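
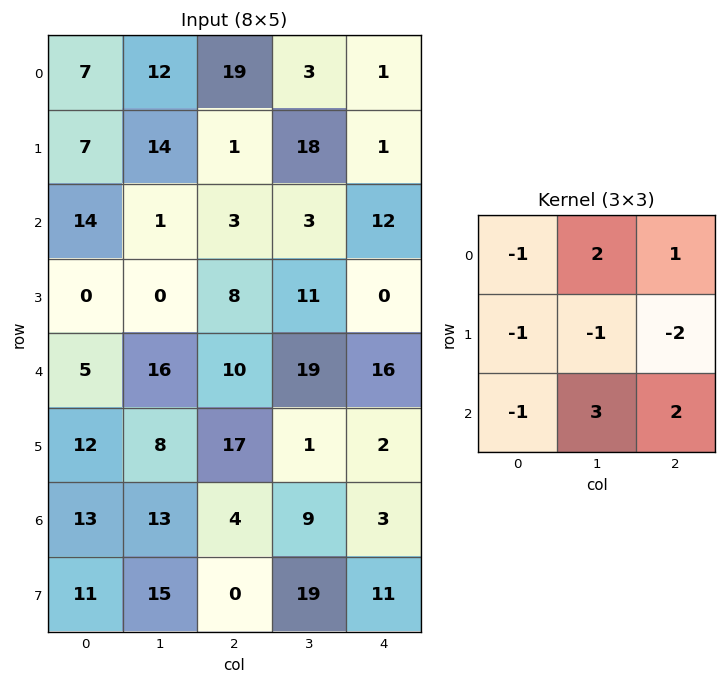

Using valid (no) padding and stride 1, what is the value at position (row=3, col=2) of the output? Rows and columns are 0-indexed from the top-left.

The receptive field on the input at this output position is [8 11 0 / 10 19 16 / 17 1 2]. Elementwise product with the kernel and sum: 8·-1 + 11·2 + 0·1 + 10·-1 + 19·-1 + 16·-2 + 17·-1 + 1·3 + 2·2.

-57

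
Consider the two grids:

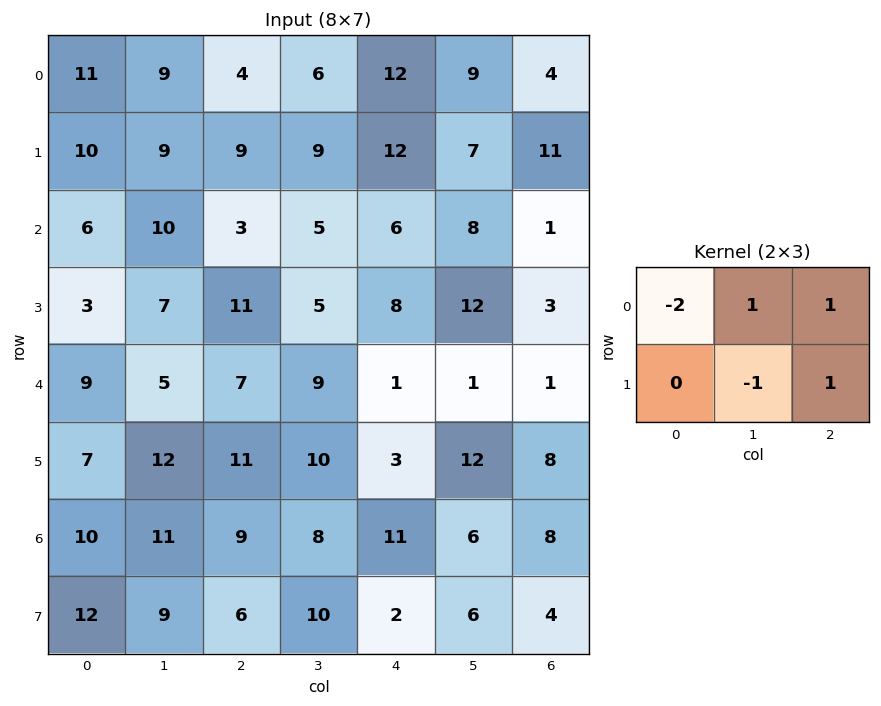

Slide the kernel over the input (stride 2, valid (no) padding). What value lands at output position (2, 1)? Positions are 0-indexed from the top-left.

The receptive field on the input at this output position is [7 9 1 / 11 10 3]. Elementwise product with the kernel and sum: 7·-2 + 9·1 + 1·1 + 10·-1 + 3·1.

-11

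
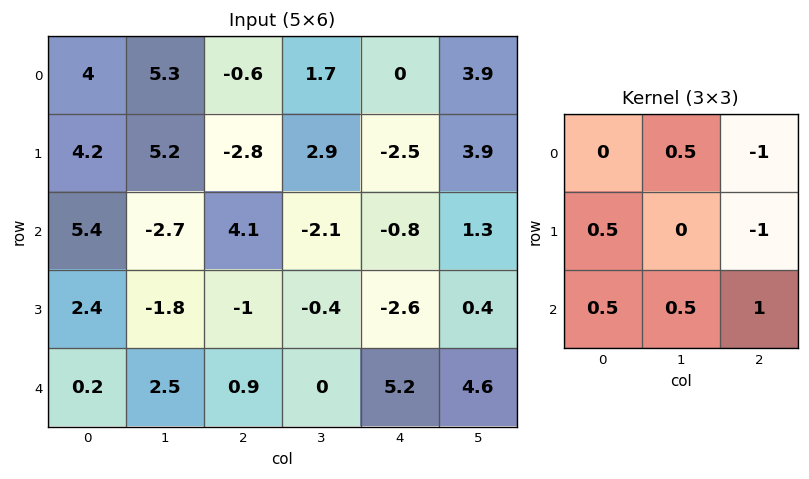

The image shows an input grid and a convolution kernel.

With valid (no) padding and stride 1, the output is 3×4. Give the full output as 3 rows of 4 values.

Output[0,0]: The receptive field on the input at this output position is [4 5.3 -0.6 / 4.2 5.2 -2.8 / 5.4 -2.7 4.1]. Elementwise product with the kernel and sum: 5.3·0.5 + -0.6·-1 + 4.2·0.5 + -2.8·-1 + 5.4·0.5 + -2.7·0.5 + 4.1·1.
Output[0,1]: The receptive field on the input at this output position is [5.3 -0.6 1.7 / 5.2 -2.8 2.9 / -2.7 4.1 -2.1]. Elementwise product with the kernel and sum: -0.6·0.5 + 1.7·-1 + 5.2·0.5 + 2.9·-1 + -2.7·0.5 + 4.1·0.5 + -2.1·1.

13.6 -3.7 2.15 -6.5
3.3 -5.35 3.5 -8.6
-1 5.35 7.5 4.9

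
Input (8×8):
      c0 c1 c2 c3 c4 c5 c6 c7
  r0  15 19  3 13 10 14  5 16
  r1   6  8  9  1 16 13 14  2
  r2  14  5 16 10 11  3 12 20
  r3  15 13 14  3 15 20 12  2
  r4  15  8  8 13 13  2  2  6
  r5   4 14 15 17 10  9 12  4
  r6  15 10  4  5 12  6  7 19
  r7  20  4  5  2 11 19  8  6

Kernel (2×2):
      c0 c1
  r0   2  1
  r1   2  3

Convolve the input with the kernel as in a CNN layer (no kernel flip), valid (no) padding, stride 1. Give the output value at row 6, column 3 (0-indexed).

The receptive field on the input at this output position is [5 12 / 2 11]. Elementwise product with the kernel and sum: 5·2 + 12·1 + 2·2 + 11·3.

59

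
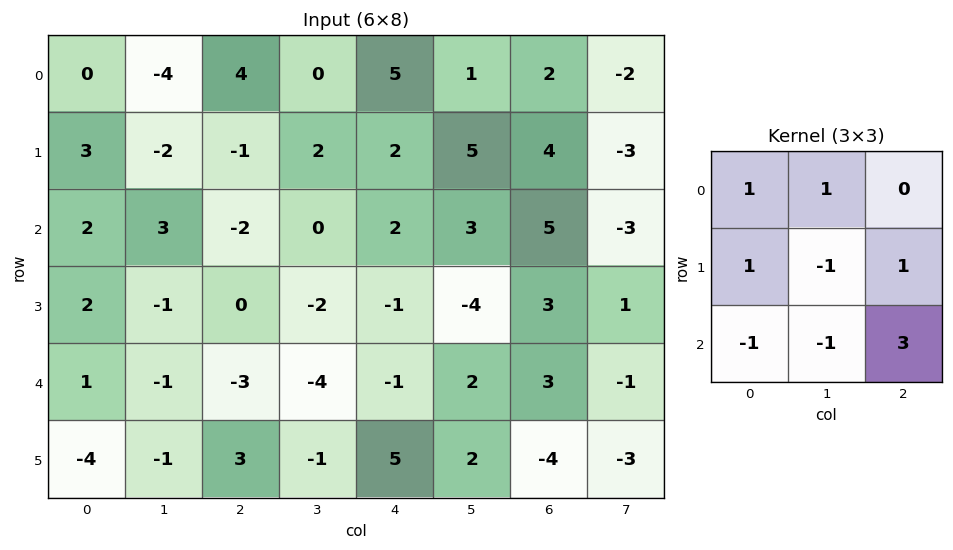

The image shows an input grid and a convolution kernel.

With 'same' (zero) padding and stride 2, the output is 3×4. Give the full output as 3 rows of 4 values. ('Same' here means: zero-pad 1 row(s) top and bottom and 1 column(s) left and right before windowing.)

Output[0,0]: The receptive field on the zero-padded input at this output position is [0 0 0 / 0 0 -4 / 0 3 -2]. Elementwise product with the kernel and sum: 0·1 + 0·1 + 0·1 + 0·-1 + -4·1 + 0·-1 + 3·-1 + -2·3.

-13 1 7 -21
-1 -3 -4 8
1 -8 -2 -10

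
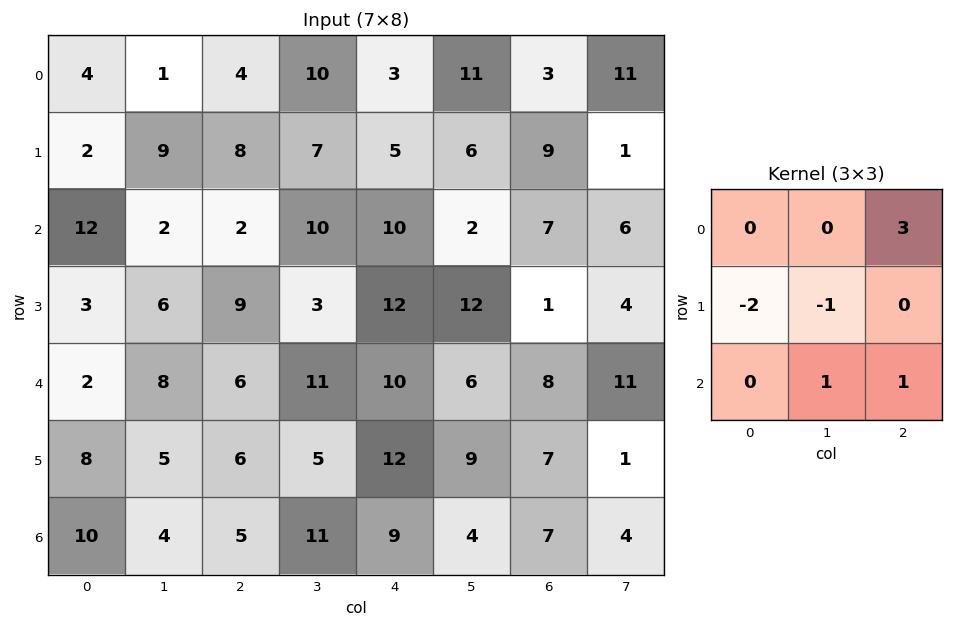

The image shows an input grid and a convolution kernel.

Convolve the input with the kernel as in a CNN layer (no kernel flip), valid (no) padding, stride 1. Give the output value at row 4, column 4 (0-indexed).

The receptive field on the input at this output position is [10 6 8 / 12 9 7 / 9 4 7]. Elementwise product with the kernel and sum: 8·3 + 12·-2 + 9·-1 + 4·1 + 7·1.

2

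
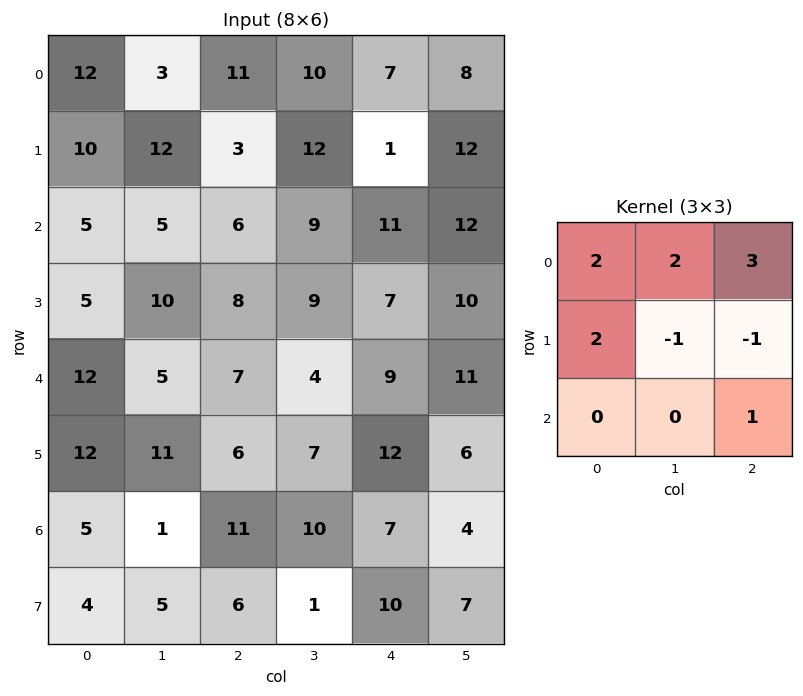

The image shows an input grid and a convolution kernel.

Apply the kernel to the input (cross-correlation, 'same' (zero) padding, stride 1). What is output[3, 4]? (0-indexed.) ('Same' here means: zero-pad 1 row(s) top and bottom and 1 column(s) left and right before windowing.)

88

The receptive field on the zero-padded input at this output position is [9 11 12 / 9 7 10 / 4 9 11]. Elementwise product with the kernel and sum: 9·2 + 11·2 + 12·3 + 9·2 + 7·-1 + 10·-1 + 11·1.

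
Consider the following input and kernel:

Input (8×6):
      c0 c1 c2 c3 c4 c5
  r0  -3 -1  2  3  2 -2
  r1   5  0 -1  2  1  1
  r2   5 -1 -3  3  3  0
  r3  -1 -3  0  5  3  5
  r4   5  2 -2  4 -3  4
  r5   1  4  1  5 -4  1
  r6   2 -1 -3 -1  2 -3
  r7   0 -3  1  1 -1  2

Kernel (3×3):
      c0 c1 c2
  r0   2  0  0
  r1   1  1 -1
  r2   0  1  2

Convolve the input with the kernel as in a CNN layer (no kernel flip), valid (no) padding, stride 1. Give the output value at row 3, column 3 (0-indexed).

The receptive field on the input at this output position is [5 3 5 / 4 -3 4 / 5 -4 1]. Elementwise product with the kernel and sum: 5·2 + 4·1 + -3·1 + 4·-1 + -4·1 + 1·2.

5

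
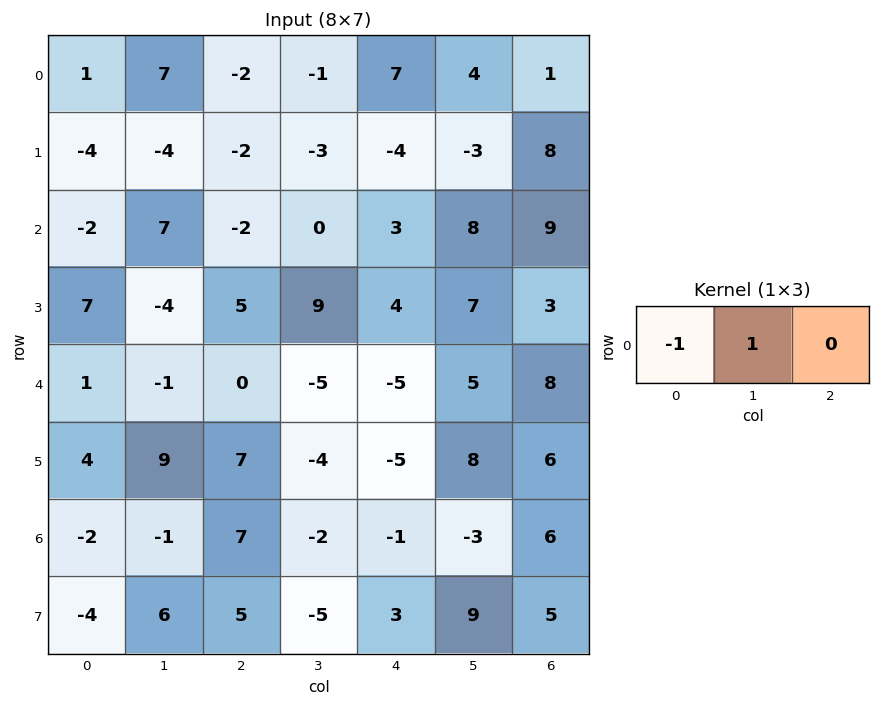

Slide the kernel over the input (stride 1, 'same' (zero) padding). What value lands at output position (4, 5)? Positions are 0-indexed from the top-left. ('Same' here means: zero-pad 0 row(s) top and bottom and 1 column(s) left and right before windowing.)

10

The receptive field on the zero-padded input at this output position is [-5 5 8]. Elementwise product with the kernel and sum: -5·-1 + 5·1.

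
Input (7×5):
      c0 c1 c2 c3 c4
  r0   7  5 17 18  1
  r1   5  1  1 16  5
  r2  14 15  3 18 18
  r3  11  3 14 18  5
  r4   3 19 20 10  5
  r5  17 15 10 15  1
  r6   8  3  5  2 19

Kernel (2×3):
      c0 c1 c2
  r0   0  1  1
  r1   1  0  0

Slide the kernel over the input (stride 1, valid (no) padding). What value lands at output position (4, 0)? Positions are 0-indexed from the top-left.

The receptive field on the input at this output position is [3 19 20 / 17 15 10]. Elementwise product with the kernel and sum: 19·1 + 20·1 + 17·1.

56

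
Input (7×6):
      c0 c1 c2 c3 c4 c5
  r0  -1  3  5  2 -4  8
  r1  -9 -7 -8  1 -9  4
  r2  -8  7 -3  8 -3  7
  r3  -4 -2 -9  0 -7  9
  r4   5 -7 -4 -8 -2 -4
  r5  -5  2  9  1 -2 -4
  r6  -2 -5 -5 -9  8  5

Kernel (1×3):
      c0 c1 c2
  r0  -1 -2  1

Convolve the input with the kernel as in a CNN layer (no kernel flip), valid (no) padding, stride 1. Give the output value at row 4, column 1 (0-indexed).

7

The receptive field on the input at this output position is [-7 -4 -8]. Elementwise product with the kernel and sum: -7·-1 + -4·-2 + -8·1.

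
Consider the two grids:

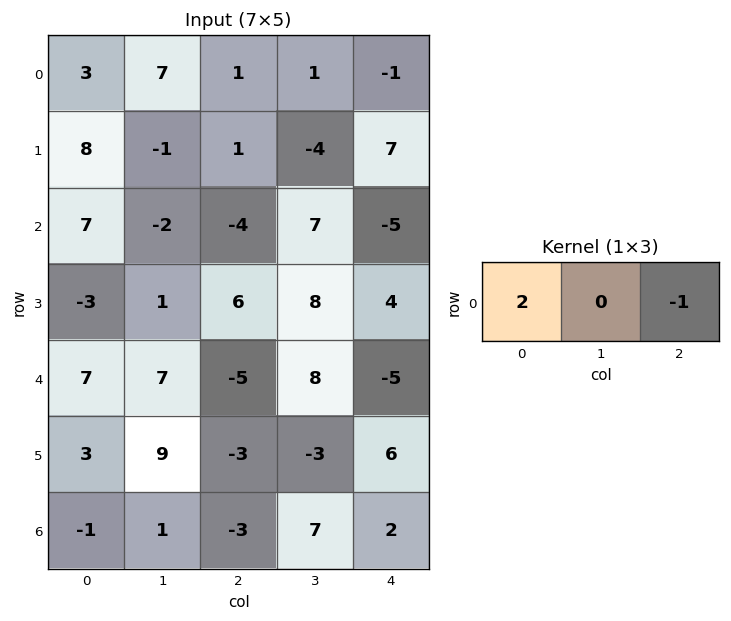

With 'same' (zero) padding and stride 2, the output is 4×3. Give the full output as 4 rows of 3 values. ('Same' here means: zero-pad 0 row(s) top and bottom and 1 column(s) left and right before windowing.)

-7 13 2
2 -11 14
-7 6 16
-1 -5 14

Output[0,0]: The receptive field on the zero-padded input at this output position is [0 3 7]. Elementwise product with the kernel and sum: 0·2 + 7·-1.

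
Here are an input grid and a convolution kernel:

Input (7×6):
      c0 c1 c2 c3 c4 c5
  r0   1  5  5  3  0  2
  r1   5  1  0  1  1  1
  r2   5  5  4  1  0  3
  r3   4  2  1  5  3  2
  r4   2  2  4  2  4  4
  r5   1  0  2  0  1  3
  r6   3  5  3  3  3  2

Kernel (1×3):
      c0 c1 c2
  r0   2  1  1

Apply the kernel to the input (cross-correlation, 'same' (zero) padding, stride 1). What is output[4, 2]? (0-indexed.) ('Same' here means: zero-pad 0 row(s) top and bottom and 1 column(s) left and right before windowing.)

10

The receptive field on the zero-padded input at this output position is [2 4 2]. Elementwise product with the kernel and sum: 2·2 + 4·1 + 2·1.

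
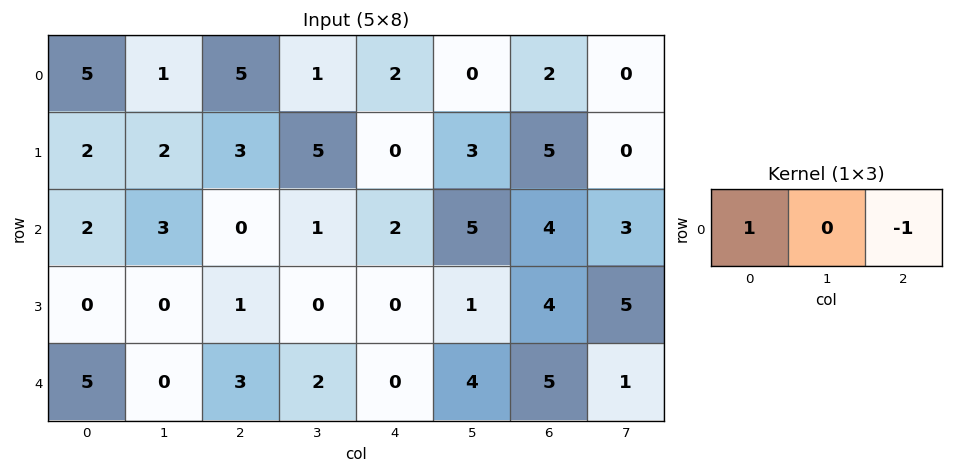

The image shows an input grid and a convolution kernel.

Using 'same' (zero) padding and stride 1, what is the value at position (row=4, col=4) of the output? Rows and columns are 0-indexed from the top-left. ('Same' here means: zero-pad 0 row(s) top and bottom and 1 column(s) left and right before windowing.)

-2

The receptive field on the zero-padded input at this output position is [2 0 4]. Elementwise product with the kernel and sum: 2·1 + 4·-1.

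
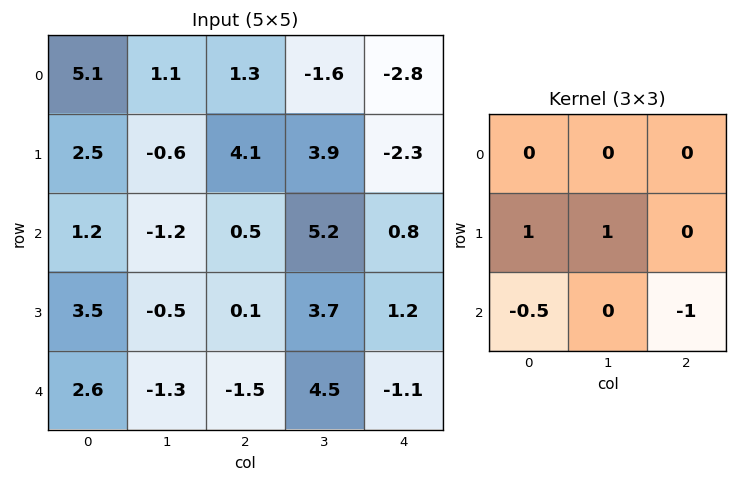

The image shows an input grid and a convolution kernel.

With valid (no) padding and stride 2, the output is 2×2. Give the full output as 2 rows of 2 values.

0.8 6.95
3.2 5.65

Output[0,0]: The receptive field on the input at this output position is [5.1 1.1 1.3 / 2.5 -0.6 4.1 / 1.2 -1.2 0.5]. Elementwise product with the kernel and sum: 2.5·1 + -0.6·1 + 1.2·-0.5 + 0.5·-1.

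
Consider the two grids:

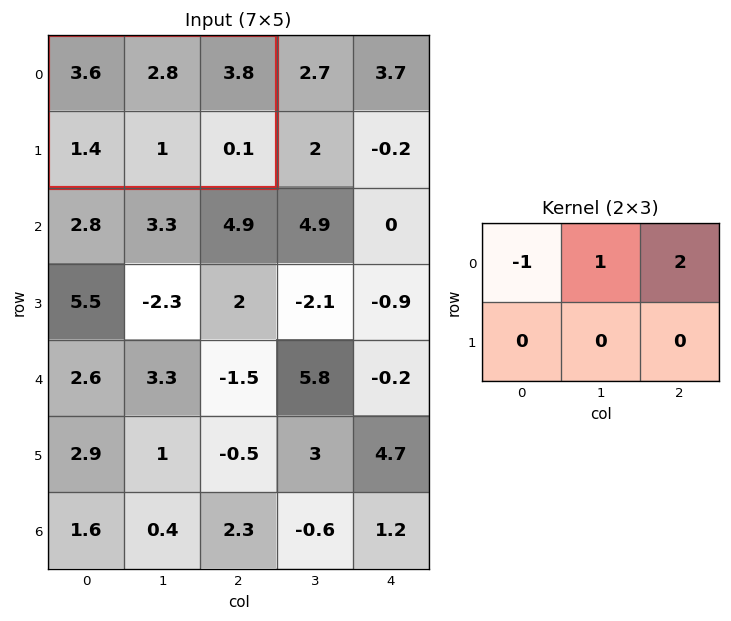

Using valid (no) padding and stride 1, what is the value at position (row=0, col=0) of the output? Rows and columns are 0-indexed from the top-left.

6.8

The receptive field on the input at this output position is [3.6 2.8 3.8 / 1.4 1 0.1]. Elementwise product with the kernel and sum: 3.6·-1 + 2.8·1 + 3.8·2.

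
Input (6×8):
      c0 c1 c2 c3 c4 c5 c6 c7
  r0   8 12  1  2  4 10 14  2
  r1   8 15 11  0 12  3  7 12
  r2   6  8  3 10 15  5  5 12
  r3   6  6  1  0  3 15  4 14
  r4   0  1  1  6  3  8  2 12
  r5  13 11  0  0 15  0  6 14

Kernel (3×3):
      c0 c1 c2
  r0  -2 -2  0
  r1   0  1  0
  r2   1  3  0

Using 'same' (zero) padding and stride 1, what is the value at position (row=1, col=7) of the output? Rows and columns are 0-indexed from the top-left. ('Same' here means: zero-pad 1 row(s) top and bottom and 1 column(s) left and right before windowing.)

The receptive field on the zero-padded input at this output position is [14 2 0 / 7 12 0 / 5 12 0]. Elementwise product with the kernel and sum: 14·-2 + 2·-2 + 12·1 + 5·1 + 12·3.

21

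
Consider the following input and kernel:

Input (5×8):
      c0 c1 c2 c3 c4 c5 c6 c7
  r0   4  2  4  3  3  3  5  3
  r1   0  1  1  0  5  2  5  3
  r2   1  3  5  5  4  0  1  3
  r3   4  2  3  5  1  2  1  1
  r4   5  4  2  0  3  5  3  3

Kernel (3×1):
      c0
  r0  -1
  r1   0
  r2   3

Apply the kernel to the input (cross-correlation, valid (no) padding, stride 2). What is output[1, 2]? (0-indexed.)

5

The receptive field on the input at this output position is [4 / 1 / 3]. Elementwise product with the kernel and sum: 4·-1 + 3·3.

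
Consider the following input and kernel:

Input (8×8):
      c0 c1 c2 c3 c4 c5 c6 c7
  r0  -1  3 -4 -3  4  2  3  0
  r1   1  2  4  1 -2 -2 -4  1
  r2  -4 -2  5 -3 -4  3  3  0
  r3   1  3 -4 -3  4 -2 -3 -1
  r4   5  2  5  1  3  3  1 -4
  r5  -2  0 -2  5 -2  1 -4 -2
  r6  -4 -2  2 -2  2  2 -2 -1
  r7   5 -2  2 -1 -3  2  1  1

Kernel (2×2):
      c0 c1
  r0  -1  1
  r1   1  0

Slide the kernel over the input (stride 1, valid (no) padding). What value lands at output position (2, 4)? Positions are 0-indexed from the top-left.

11

The receptive field on the input at this output position is [-4 3 / 4 -2]. Elementwise product with the kernel and sum: -4·-1 + 3·1 + 4·1.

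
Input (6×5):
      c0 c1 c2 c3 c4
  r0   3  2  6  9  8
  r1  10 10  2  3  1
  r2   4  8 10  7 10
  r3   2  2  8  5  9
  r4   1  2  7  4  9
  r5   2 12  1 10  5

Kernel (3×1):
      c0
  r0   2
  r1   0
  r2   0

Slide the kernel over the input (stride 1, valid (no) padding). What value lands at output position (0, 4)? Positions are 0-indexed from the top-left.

16

The receptive field on the input at this output position is [8 / 1 / 10]. Elementwise product with the kernel and sum: 8·2.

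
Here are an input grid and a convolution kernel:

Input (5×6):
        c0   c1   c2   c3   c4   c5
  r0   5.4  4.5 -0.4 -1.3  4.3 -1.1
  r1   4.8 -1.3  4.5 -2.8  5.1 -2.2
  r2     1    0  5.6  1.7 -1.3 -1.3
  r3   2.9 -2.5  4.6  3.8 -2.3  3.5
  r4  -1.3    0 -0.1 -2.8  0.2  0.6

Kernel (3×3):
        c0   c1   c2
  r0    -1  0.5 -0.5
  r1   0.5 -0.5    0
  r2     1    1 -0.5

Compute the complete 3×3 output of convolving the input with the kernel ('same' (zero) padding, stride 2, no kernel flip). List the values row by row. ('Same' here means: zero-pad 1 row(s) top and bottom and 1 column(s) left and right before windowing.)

2.75 7.05 0.6
6.7 2.35 7.7
3.35 2.95 -8.2

Output[0,0]: The receptive field on the zero-padded input at this output position is [0 0 0 / 0 5.4 4.5 / 0 4.8 -1.3]. Elementwise product with the kernel and sum: 0·-1 + 0·0.5 + 0·-0.5 + 0·0.5 + 5.4·-0.5 + 0·1 + 4.8·1 + -1.3·-0.5.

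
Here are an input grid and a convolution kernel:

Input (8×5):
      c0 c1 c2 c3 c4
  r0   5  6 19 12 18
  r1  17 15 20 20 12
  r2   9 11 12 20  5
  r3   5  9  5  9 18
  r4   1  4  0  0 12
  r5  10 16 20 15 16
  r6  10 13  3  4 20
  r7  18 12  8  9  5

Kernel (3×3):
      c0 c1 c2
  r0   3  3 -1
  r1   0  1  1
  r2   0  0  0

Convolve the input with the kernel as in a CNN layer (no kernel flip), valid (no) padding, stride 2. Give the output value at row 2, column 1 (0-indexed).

19

The receptive field on the input at this output position is [0 0 12 / 20 15 16 / 3 4 20]. Elementwise product with the kernel and sum: 0·3 + 0·3 + 12·-1 + 15·1 + 16·1.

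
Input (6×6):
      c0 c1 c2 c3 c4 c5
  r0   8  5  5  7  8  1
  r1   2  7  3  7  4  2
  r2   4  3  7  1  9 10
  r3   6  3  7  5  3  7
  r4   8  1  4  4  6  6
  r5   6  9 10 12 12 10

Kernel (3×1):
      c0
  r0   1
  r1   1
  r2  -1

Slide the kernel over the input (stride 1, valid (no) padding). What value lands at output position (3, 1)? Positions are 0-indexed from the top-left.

-5

The receptive field on the input at this output position is [3 / 1 / 9]. Elementwise product with the kernel and sum: 3·1 + 1·1 + 9·-1.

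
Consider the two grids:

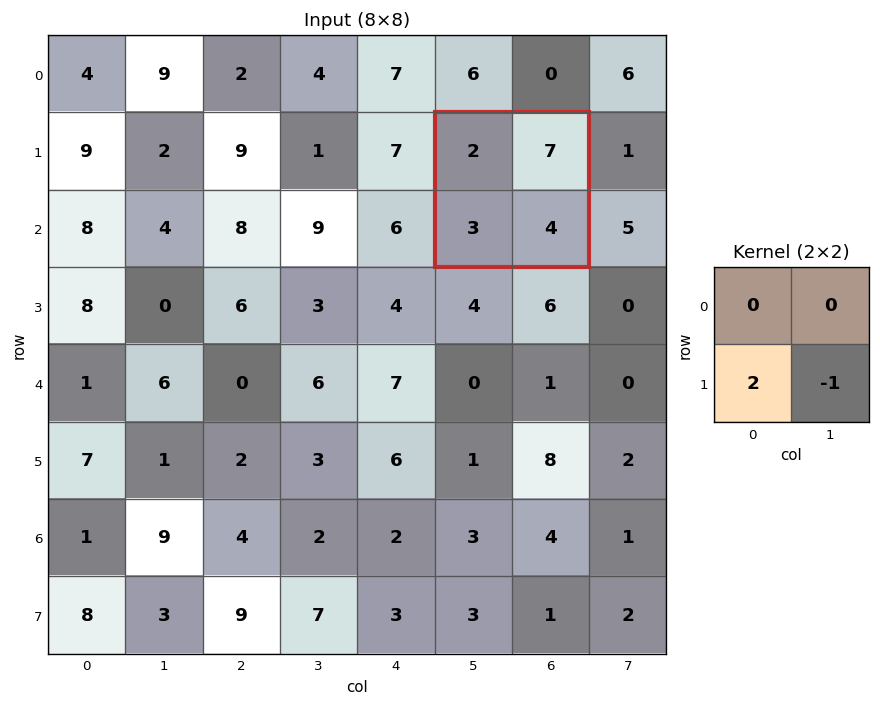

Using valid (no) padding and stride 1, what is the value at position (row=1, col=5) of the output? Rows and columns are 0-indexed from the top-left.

2

The receptive field on the input at this output position is [2 7 / 3 4]. Elementwise product with the kernel and sum: 3·2 + 4·-1.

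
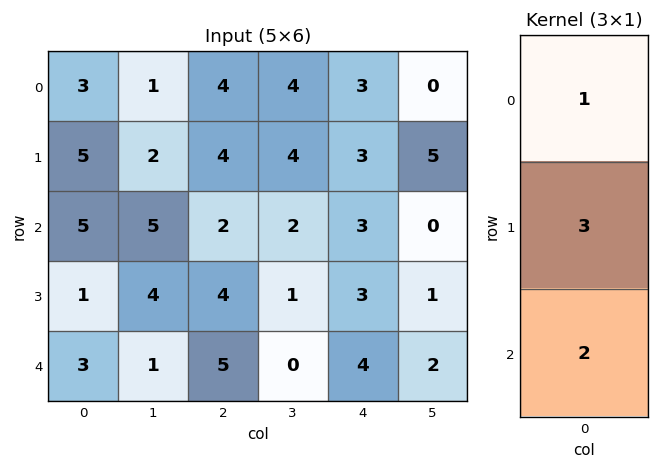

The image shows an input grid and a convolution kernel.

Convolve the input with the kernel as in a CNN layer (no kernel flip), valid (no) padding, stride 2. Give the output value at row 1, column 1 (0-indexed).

24

The receptive field on the input at this output position is [2 / 4 / 5]. Elementwise product with the kernel and sum: 2·1 + 4·3 + 5·2.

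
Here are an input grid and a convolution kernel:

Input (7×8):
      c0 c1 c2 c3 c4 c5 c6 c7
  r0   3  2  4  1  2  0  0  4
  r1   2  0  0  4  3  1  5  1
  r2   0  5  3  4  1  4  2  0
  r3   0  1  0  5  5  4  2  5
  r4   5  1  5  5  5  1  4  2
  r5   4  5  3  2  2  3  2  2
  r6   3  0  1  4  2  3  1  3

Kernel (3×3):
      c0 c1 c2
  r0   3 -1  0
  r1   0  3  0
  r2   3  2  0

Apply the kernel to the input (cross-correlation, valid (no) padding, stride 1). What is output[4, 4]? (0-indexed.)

The receptive field on the input at this output position is [5 1 4 / 2 3 2 / 2 3 1]. Elementwise product with the kernel and sum: 5·3 + 1·-1 + 3·3 + 2·3 + 3·2.

35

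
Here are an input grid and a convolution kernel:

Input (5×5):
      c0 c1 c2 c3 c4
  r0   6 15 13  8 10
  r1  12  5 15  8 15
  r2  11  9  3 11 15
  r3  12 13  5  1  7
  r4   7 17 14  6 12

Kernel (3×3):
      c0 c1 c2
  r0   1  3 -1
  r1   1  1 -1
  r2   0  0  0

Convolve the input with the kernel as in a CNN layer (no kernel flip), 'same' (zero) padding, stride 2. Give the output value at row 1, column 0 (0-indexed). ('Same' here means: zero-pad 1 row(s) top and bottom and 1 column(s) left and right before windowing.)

33

The receptive field on the zero-padded input at this output position is [0 12 5 / 0 11 9 / 0 12 13]. Elementwise product with the kernel and sum: 0·1 + 12·3 + 5·-1 + 0·1 + 11·1 + 9·-1.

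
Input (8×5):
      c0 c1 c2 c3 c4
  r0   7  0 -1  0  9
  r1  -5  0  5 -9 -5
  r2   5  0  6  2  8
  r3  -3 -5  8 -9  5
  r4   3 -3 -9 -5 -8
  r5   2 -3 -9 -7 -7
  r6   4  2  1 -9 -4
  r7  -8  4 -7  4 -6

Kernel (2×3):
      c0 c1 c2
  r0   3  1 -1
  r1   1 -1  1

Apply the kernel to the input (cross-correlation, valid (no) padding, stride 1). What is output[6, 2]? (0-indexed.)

The receptive field on the input at this output position is [1 -9 -4 / -7 4 -6]. Elementwise product with the kernel and sum: 1·3 + -9·1 + -4·-1 + -7·1 + 4·-1 + -6·1.

-19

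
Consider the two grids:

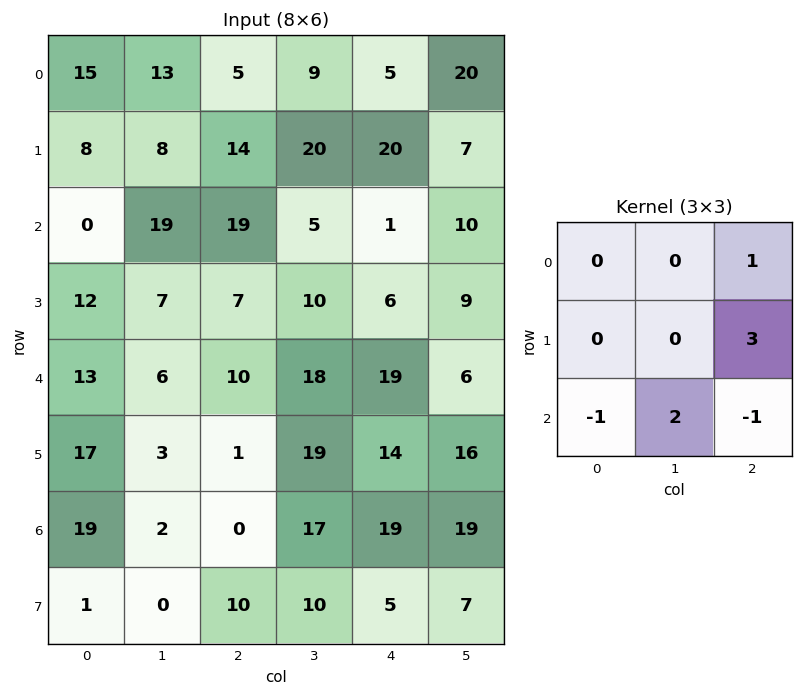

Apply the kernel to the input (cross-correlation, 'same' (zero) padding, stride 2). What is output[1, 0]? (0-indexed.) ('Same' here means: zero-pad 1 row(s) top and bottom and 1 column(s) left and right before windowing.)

82

The receptive field on the zero-padded input at this output position is [0 8 8 / 0 0 19 / 0 12 7]. Elementwise product with the kernel and sum: 8·1 + 19·3 + 0·-1 + 12·2 + 7·-1.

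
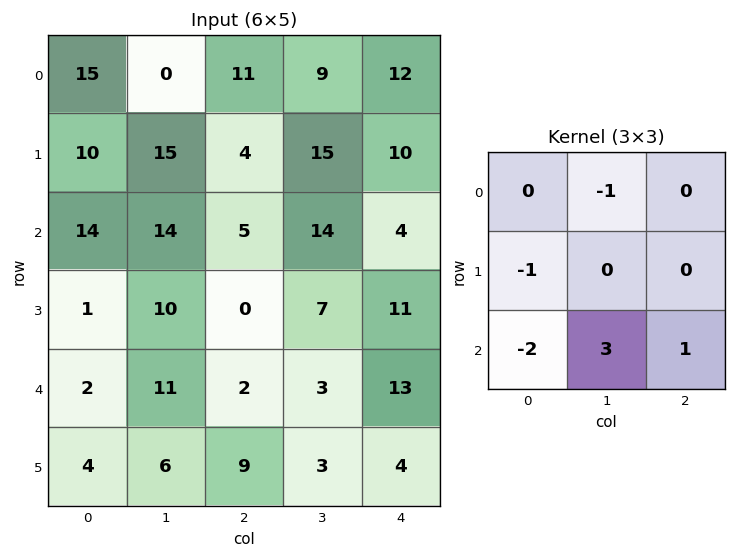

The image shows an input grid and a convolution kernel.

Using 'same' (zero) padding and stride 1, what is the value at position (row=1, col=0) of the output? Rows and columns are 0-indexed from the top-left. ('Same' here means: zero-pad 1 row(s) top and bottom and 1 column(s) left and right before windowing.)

The receptive field on the zero-padded input at this output position is [0 15 0 / 0 10 15 / 0 14 14]. Elementwise product with the kernel and sum: 15·-1 + 0·-1 + 0·-2 + 14·3 + 14·1.

41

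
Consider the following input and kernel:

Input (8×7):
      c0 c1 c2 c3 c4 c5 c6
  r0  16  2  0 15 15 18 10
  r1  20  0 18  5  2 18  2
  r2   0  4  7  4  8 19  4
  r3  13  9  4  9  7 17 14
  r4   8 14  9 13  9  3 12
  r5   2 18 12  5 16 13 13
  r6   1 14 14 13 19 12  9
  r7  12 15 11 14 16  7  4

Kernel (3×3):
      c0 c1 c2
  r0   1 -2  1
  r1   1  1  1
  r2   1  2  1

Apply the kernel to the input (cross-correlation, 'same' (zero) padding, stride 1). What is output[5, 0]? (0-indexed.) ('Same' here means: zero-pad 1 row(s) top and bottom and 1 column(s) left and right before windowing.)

The receptive field on the zero-padded input at this output position is [0 8 14 / 0 2 18 / 0 1 14]. Elementwise product with the kernel and sum: 0·1 + 8·-2 + 14·1 + 0·1 + 2·1 + 18·1 + 0·1 + 1·2 + 14·1.

34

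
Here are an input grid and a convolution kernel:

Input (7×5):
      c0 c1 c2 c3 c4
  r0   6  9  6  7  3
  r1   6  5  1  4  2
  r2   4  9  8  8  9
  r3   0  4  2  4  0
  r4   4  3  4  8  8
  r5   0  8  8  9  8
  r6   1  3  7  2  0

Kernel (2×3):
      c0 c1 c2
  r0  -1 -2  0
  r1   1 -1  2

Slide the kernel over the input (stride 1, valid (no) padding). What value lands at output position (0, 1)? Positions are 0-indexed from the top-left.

-9

The receptive field on the input at this output position is [9 6 7 / 5 1 4]. Elementwise product with the kernel and sum: 9·-1 + 6·-2 + 5·1 + 1·-1 + 4·2.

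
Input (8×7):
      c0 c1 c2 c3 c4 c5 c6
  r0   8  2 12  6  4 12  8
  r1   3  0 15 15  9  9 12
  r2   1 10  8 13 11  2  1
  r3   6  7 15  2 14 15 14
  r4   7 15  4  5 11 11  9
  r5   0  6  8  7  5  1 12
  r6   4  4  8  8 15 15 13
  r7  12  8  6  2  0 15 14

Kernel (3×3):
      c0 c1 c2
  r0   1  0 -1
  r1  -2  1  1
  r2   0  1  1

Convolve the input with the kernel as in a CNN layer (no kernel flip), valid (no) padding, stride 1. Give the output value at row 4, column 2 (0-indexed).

12

The receptive field on the input at this output position is [4 5 11 / 8 7 5 / 8 8 15]. Elementwise product with the kernel and sum: 4·1 + 11·-1 + 8·-2 + 7·1 + 5·1 + 8·1 + 15·1.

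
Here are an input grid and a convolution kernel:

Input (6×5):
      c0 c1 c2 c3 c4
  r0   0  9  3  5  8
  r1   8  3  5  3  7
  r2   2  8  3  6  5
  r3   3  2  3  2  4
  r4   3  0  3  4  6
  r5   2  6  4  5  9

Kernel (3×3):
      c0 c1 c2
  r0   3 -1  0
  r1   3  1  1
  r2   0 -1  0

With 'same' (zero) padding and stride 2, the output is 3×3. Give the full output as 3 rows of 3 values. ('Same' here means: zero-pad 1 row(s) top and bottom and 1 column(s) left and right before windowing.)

Output[0,0]: The receptive field on the zero-padded input at this output position is [0 0 0 / 0 0 9 / 0 8 3]. Elementwise product with the kernel and sum: 0·3 + 0·-1 + 0·3 + 0·1 + 9·1 + 8·-1.
Output[0,1]: The receptive field on the zero-padded input at this output position is [0 0 0 / 9 3 5 / 3 5 3]. Elementwise product with the kernel and sum: 0·3 + 0·-1 + 9·3 + 3·1 + 5·1 + 5·-1.

1 30 16
-1 34 21
-2 6 11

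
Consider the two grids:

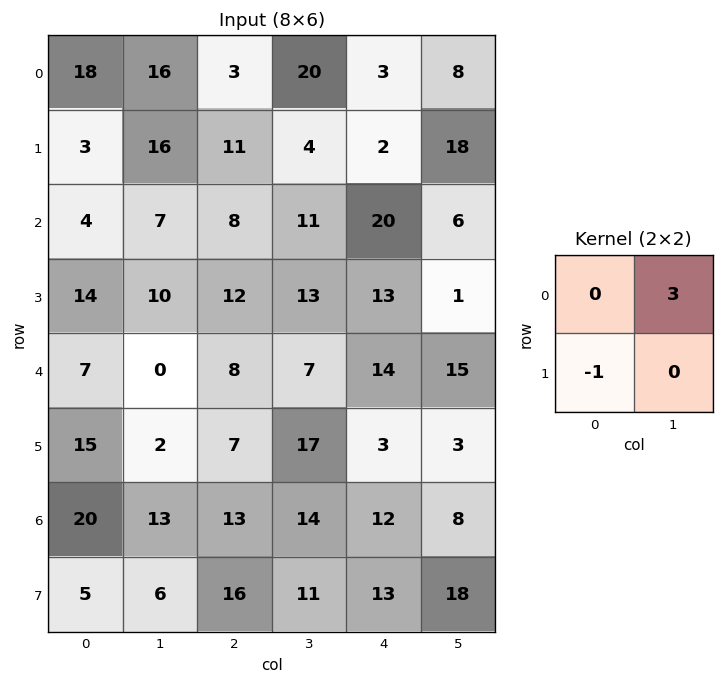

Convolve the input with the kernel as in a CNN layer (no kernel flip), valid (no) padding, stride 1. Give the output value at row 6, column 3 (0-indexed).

25

The receptive field on the input at this output position is [14 12 / 11 13]. Elementwise product with the kernel and sum: 12·3 + 11·-1.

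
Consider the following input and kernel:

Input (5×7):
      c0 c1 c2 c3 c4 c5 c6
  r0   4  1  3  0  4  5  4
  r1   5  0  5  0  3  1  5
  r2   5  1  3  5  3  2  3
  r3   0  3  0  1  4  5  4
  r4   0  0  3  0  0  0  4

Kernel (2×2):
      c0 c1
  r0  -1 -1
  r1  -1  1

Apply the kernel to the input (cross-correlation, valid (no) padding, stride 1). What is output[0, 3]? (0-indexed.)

-1

The receptive field on the input at this output position is [0 4 / 0 3]. Elementwise product with the kernel and sum: 0·-1 + 4·-1 + 0·-1 + 3·1.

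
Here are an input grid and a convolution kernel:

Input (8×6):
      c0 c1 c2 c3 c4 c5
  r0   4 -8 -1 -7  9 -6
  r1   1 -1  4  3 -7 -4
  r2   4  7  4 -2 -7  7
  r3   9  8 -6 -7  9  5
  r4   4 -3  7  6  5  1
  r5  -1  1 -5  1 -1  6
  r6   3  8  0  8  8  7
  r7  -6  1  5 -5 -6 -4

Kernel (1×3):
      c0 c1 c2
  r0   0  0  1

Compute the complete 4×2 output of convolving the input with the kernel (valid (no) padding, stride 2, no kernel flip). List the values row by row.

Output[0,0]: The receptive field on the input at this output position is [4 -8 -1]. Elementwise product with the kernel and sum: -1·1.
Output[0,1]: The receptive field on the input at this output position is [-1 -7 9]. Elementwise product with the kernel and sum: 9·1.

-1 9
4 -7
7 5
0 8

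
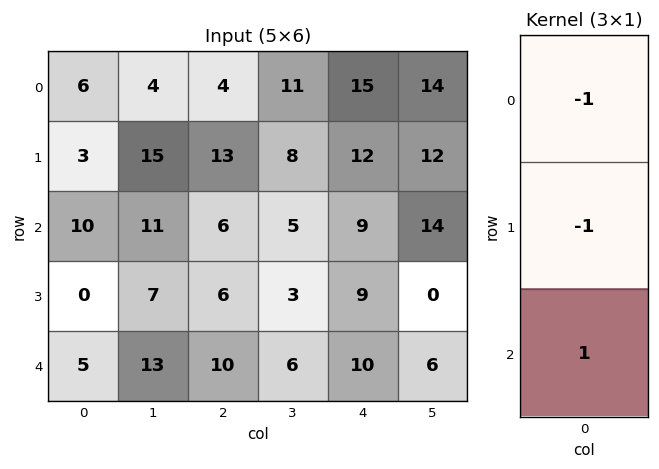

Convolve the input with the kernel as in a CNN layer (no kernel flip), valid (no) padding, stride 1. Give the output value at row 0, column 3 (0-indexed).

The receptive field on the input at this output position is [11 / 8 / 5]. Elementwise product with the kernel and sum: 11·-1 + 8·-1 + 5·1.

-14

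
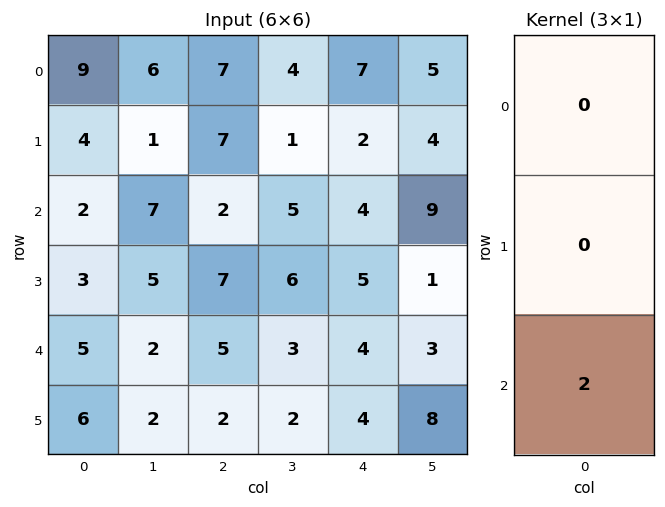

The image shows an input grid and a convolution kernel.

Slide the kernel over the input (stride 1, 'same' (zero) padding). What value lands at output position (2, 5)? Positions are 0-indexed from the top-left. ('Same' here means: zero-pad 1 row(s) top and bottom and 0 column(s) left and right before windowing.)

2

The receptive field on the zero-padded input at this output position is [4 / 9 / 1]. Elementwise product with the kernel and sum: 1·2.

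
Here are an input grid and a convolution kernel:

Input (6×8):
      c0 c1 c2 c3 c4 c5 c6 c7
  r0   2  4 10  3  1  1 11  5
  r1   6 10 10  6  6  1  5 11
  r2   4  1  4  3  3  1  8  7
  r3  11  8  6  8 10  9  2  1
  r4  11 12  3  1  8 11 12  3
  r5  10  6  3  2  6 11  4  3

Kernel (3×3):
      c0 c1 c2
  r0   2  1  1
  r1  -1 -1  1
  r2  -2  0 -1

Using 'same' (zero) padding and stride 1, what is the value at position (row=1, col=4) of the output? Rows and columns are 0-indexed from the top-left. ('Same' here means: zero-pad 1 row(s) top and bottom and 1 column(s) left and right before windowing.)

-10

The receptive field on the zero-padded input at this output position is [3 1 1 / 6 6 1 / 3 3 1]. Elementwise product with the kernel and sum: 3·2 + 1·1 + 1·1 + 6·-1 + 6·-1 + 1·1 + 3·-2 + 1·-1.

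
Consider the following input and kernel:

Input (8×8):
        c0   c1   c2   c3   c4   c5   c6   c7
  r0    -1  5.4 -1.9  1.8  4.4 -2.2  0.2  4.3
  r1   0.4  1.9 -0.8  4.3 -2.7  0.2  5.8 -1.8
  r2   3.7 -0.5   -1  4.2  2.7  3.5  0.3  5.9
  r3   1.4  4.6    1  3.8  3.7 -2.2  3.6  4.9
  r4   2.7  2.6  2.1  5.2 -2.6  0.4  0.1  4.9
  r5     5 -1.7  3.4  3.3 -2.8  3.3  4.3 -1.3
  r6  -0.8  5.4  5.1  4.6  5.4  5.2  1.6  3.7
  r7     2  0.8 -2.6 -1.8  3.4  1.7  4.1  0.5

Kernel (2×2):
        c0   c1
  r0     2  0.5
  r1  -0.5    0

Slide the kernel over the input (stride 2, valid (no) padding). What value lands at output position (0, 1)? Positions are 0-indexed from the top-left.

The receptive field on the input at this output position is [-1.9 1.8 / -0.8 4.3]. Elementwise product with the kernel and sum: -1.9·2 + 1.8·0.5 + -0.8·-0.5.

-2.5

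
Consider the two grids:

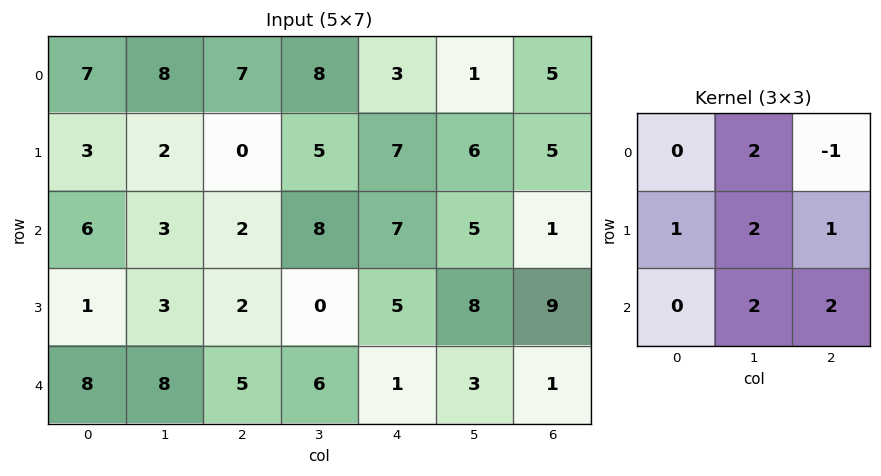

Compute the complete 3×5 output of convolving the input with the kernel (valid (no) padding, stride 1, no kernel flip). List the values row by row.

Output[0,0]: The receptive field on the input at this output position is [7 8 7 / 3 2 0 / 6 3 2]. Elementwise product with the kernel and sum: 8·2 + 7·-1 + 3·1 + 2·2 + 0·1 + 3·2 + 2·2.

26 33 60 54 33
28 14 38 61 59
39 25 30 35 47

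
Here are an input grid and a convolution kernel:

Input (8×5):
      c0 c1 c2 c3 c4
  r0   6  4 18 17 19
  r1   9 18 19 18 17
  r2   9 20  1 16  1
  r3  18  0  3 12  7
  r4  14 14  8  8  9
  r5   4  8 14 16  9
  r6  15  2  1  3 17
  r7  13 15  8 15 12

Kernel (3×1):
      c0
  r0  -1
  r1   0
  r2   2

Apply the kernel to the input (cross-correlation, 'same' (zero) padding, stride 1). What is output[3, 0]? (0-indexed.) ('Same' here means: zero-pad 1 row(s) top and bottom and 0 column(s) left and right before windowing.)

The receptive field on the zero-padded input at this output position is [9 / 18 / 14]. Elementwise product with the kernel and sum: 9·-1 + 14·2.

19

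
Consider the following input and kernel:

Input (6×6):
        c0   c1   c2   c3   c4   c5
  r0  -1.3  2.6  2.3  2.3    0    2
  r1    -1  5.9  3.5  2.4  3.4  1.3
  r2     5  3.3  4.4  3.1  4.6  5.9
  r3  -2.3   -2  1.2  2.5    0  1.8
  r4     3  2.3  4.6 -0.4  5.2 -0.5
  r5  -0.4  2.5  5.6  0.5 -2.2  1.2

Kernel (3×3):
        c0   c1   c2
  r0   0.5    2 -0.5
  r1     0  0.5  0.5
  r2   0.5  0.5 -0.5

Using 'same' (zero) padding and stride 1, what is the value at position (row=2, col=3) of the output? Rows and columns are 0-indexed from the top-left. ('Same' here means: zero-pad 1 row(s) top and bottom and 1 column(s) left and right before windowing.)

The receptive field on the zero-padded input at this output position is [3.5 2.4 3.4 / 4.4 3.1 4.6 / 1.2 2.5 0]. Elementwise product with the kernel and sum: 3.5·0.5 + 2.4·2 + 3.4·-0.5 + 3.1·0.5 + 4.6·0.5 + 1.2·0.5 + 2.5·0.5 + 0·-0.5.

10.55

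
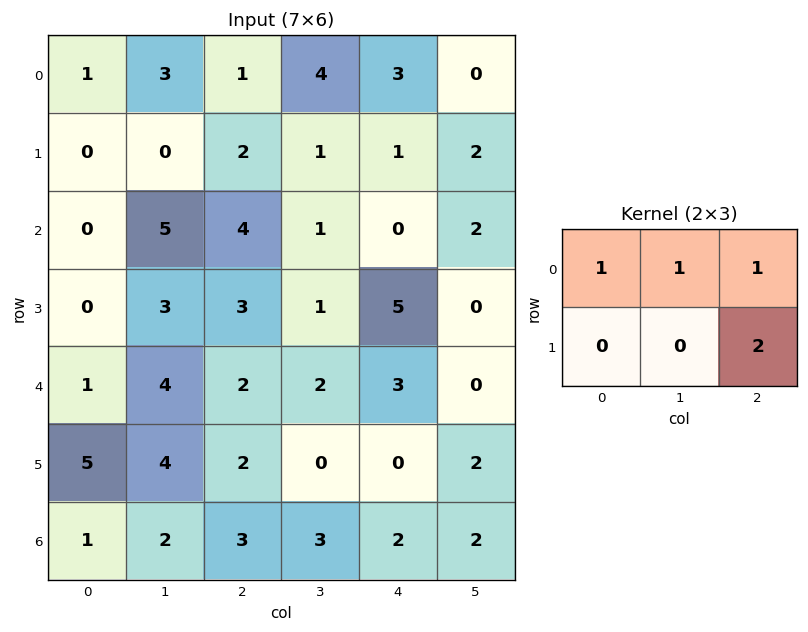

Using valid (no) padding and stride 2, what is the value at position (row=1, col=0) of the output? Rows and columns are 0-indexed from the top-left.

15

The receptive field on the input at this output position is [0 5 4 / 0 3 3]. Elementwise product with the kernel and sum: 0·1 + 5·1 + 4·1 + 3·2.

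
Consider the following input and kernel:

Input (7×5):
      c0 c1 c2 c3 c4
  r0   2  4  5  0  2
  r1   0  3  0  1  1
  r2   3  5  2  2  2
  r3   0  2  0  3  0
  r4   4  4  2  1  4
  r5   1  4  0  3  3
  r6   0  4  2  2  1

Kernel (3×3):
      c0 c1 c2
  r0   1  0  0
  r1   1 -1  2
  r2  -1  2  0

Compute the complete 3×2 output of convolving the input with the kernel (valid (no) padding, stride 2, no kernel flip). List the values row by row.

Output[0,0]: The receptive field on the input at this output position is [2 4 5 / 0 3 0 / 3 5 2]. Elementwise product with the kernel and sum: 2·1 + 0·1 + 3·-1 + 0·2 + 3·-1 + 5·2.
Output[0,1]: The receptive field on the input at this output position is [5 0 2 / 0 1 1 / 2 2 2]. Elementwise product with the kernel and sum: 5·1 + 0·1 + 1·-1 + 1·2 + 2·-1 + 2·2.

6 8
5 -1
9 7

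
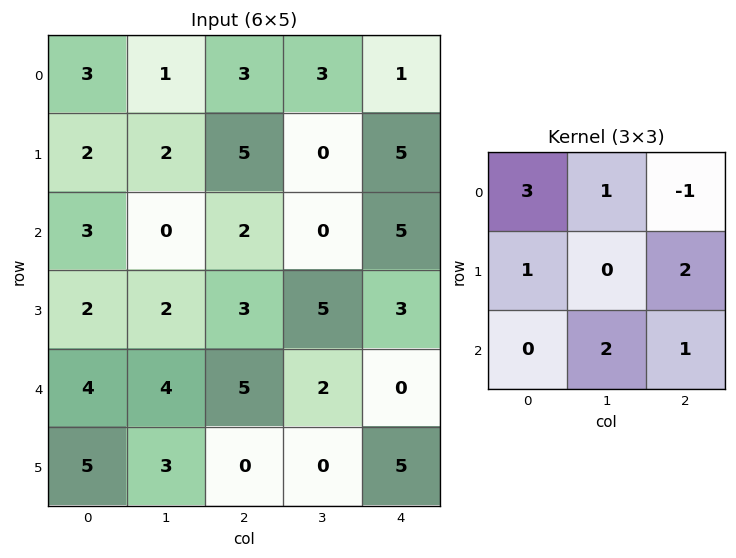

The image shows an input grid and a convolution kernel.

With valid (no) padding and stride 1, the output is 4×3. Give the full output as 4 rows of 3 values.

21 9 31
17 22 35
28 26 14
25 12 21

Output[0,0]: The receptive field on the input at this output position is [3 1 3 / 2 2 5 / 3 0 2]. Elementwise product with the kernel and sum: 3·3 + 1·1 + 3·-1 + 2·1 + 5·2 + 0·2 + 2·1.
Output[0,1]: The receptive field on the input at this output position is [1 3 3 / 2 5 0 / 0 2 0]. Elementwise product with the kernel and sum: 1·3 + 3·1 + 3·-1 + 2·1 + 0·2 + 2·2 + 0·1.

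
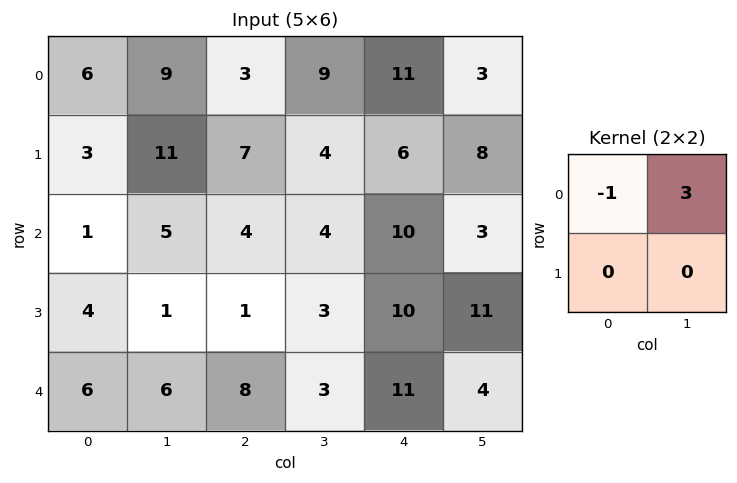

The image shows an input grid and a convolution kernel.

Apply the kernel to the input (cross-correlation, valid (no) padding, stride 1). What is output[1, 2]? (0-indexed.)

The receptive field on the input at this output position is [7 4 / 4 4]. Elementwise product with the kernel and sum: 7·-1 + 4·3.

5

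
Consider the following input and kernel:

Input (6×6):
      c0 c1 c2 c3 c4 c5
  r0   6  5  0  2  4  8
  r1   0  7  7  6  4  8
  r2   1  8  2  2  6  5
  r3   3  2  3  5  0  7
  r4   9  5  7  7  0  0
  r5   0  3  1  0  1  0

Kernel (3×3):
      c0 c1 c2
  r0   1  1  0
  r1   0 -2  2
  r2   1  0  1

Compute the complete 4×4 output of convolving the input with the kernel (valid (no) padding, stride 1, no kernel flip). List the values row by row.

14 13 6 21
1 21 24 20
27 26 1 29
10 8 -4 5

Output[0,0]: The receptive field on the input at this output position is [6 5 0 / 0 7 7 / 1 8 2]. Elementwise product with the kernel and sum: 6·1 + 5·1 + 7·-2 + 7·2 + 1·1 + 2·1.
Output[0,1]: The receptive field on the input at this output position is [5 0 2 / 7 7 6 / 8 2 2]. Elementwise product with the kernel and sum: 5·1 + 0·1 + 7·-2 + 6·2 + 8·1 + 2·1.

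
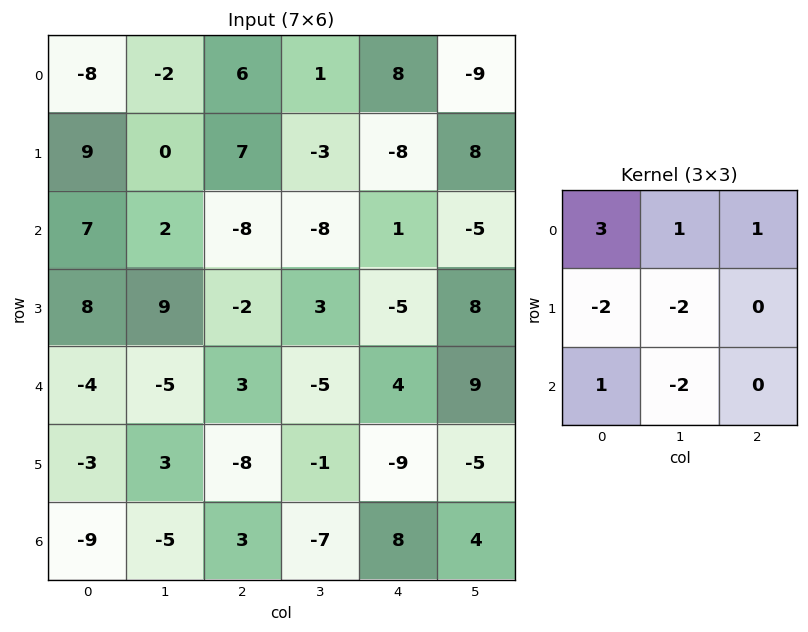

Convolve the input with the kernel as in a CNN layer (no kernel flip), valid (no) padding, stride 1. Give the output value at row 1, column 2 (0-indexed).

34

The receptive field on the input at this output position is [7 -3 -8 / -8 -8 1 / -2 3 -5]. Elementwise product with the kernel and sum: 7·3 + -3·1 + -8·1 + -8·-2 + -8·-2 + -2·1 + 3·-2.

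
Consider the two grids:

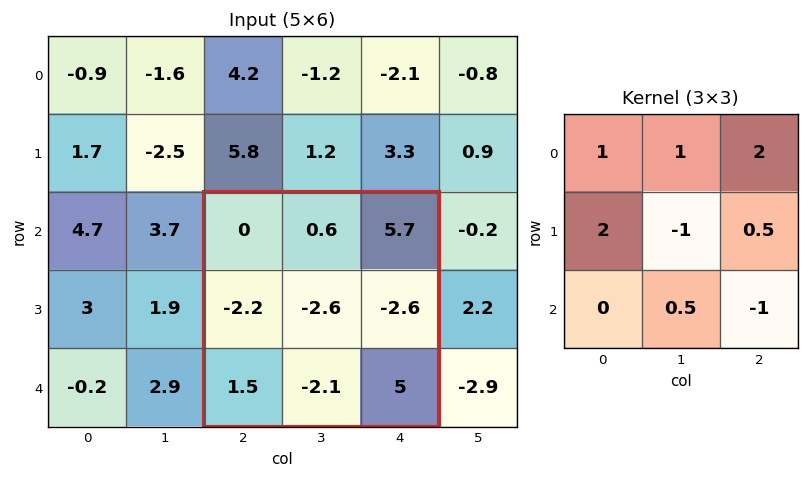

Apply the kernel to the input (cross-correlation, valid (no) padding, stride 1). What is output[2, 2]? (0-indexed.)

2.85

The receptive field on the input at this output position is [0 0.6 5.7 / -2.2 -2.6 -2.6 / 1.5 -2.1 5]. Elementwise product with the kernel and sum: 0·1 + 0.6·1 + 5.7·2 + -2.2·2 + -2.6·-1 + -2.6·0.5 + -2.1·0.5 + 5·-1.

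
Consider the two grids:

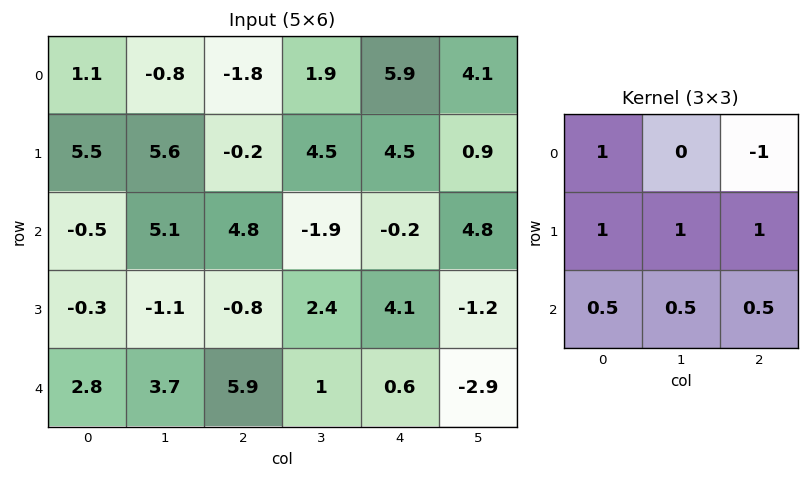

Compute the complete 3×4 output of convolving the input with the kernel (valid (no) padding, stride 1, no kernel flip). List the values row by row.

18.5 11.2 2.45 9.05
14 9.35 0.85 8.95
-1.3 12.8 14.45 -2.05

Output[0,0]: The receptive field on the input at this output position is [1.1 -0.8 -1.8 / 5.5 5.6 -0.2 / -0.5 5.1 4.8]. Elementwise product with the kernel and sum: 1.1·1 + -1.8·-1 + 5.5·1 + 5.6·1 + -0.2·1 + -0.5·0.5 + 5.1·0.5 + 4.8·0.5.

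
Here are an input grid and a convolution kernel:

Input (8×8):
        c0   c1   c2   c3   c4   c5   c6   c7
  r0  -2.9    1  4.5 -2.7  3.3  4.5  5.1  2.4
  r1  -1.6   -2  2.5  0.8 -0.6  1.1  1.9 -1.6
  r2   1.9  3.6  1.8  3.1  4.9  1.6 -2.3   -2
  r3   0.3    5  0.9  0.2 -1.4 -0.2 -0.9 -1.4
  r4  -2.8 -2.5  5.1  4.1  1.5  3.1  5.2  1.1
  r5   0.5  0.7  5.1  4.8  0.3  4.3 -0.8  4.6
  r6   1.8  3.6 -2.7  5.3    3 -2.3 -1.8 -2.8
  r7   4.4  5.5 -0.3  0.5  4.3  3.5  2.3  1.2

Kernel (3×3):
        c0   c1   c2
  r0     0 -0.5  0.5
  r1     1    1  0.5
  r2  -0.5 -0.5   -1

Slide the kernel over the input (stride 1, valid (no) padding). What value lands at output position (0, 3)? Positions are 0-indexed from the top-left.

The receptive field on the input at this output position is [-2.7 3.3 4.5 / 0.8 -0.6 1.1 / 3.1 4.9 1.6]. Elementwise product with the kernel and sum: 3.3·-0.5 + 4.5·0.5 + 0.8·1 + -0.6·1 + 1.1·0.5 + 3.1·-0.5 + 4.9·-0.5 + 1.6·-1.

-4.25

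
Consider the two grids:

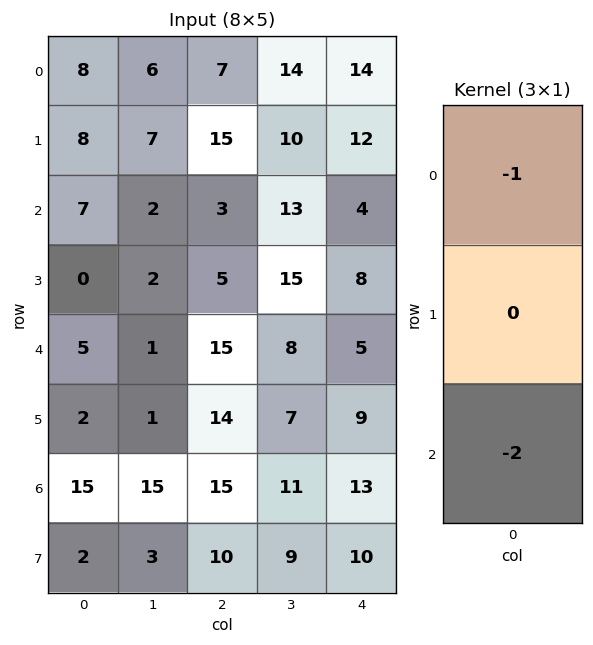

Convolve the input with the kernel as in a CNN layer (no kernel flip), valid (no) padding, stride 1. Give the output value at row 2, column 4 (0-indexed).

-14

The receptive field on the input at this output position is [4 / 8 / 5]. Elementwise product with the kernel and sum: 4·-1 + 5·-2.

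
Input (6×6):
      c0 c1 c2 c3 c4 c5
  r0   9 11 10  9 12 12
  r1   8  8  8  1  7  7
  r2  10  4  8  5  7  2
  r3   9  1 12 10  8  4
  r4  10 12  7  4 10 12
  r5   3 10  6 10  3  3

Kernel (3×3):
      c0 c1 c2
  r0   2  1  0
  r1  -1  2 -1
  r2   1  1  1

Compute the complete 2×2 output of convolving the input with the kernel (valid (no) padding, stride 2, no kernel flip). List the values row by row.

51 36
34 42

Output[0,0]: The receptive field on the input at this output position is [9 11 10 / 8 8 8 / 10 4 8]. Elementwise product with the kernel and sum: 9·2 + 11·1 + 8·-1 + 8·2 + 8·-1 + 10·1 + 4·1 + 8·1.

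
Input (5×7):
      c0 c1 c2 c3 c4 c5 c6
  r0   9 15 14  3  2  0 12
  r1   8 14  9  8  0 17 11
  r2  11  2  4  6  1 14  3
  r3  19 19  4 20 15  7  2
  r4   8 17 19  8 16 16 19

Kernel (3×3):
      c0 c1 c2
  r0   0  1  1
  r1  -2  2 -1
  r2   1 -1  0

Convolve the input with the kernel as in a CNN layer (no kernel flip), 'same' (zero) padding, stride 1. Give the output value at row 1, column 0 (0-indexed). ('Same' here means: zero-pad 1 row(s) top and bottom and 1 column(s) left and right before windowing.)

The receptive field on the zero-padded input at this output position is [0 9 15 / 0 8 14 / 0 11 2]. Elementwise product with the kernel and sum: 9·1 + 15·1 + 0·-2 + 8·2 + 14·-1 + 0·1 + 11·-1.

15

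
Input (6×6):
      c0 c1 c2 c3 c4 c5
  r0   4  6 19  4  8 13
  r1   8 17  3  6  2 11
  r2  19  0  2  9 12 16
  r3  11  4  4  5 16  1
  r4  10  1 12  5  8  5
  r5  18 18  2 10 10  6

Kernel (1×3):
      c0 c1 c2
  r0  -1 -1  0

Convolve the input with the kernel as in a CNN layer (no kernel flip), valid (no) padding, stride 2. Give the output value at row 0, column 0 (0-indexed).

-10

The receptive field on the input at this output position is [4 6 19]. Elementwise product with the kernel and sum: 4·-1 + 6·-1.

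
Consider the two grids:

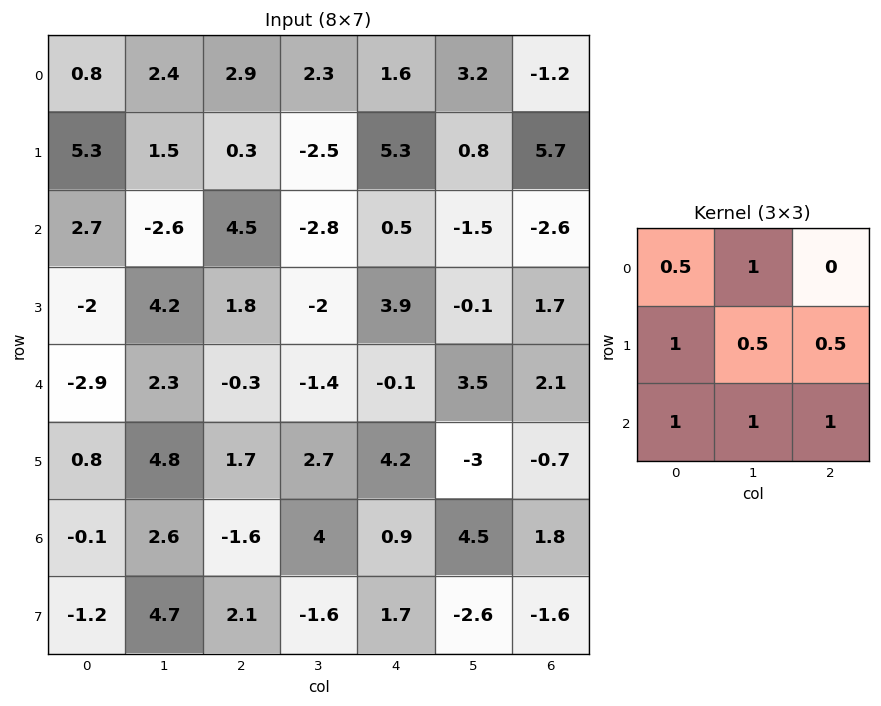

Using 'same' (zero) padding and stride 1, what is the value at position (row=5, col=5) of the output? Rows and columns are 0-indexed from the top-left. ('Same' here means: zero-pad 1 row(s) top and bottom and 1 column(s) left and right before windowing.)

The receptive field on the zero-padded input at this output position is [-0.1 3.5 2.1 / 4.2 -3 -0.7 / 0.9 4.5 1.8]. Elementwise product with the kernel and sum: -0.1·0.5 + 3.5·1 + 4.2·1 + -3·0.5 + -0.7·0.5 + 0.9·1 + 4.5·1 + 1.8·1.

13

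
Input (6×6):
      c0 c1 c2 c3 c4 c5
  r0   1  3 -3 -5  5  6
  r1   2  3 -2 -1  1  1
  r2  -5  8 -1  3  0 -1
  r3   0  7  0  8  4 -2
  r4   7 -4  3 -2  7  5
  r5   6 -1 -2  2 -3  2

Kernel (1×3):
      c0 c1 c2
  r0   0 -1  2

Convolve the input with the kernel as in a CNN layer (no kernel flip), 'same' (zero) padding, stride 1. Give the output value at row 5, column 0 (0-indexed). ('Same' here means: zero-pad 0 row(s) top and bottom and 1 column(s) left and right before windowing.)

The receptive field on the zero-padded input at this output position is [0 6 -1]. Elementwise product with the kernel and sum: 6·-1 + -1·2.

-8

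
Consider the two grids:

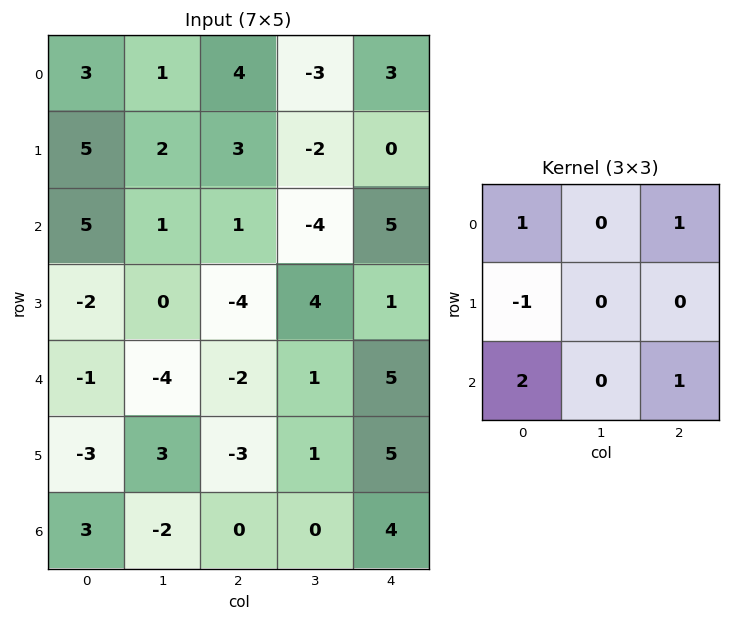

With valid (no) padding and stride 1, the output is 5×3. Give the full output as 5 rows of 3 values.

Output[0,0]: The receptive field on the input at this output position is [3 1 4 / 5 2 3 / 5 1 1]. Elementwise product with the kernel and sum: 3·1 + 4·1 + 5·-1 + 5·2 + 1·1.
Output[0,1]: The receptive field on the input at this output position is [1 4 -3 / 2 3 -2 / 1 1 -4]. Elementwise product with the kernel and sum: 1·1 + -3·1 + 2·-1 + 1·2 + -4·1.

13 -6 11
-5 3 -5
4 -10 11
-14 15 -2
6 -10 10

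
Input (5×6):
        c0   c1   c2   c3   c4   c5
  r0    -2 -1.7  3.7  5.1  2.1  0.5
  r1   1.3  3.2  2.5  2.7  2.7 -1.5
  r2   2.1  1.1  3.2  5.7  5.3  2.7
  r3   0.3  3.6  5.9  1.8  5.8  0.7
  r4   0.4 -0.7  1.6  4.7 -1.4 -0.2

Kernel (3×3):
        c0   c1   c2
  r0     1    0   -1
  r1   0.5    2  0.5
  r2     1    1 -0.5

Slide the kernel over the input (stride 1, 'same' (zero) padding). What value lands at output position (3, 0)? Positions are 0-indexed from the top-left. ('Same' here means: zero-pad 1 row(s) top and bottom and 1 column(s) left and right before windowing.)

The receptive field on the zero-padded input at this output position is [0 2.1 1.1 / 0 0.3 3.6 / 0 0.4 -0.7]. Elementwise product with the kernel and sum: 0·1 + 1.1·-1 + 0·0.5 + 0.3·2 + 3.6·0.5 + 0·1 + 0.4·1 + -0.7·-0.5.

2.05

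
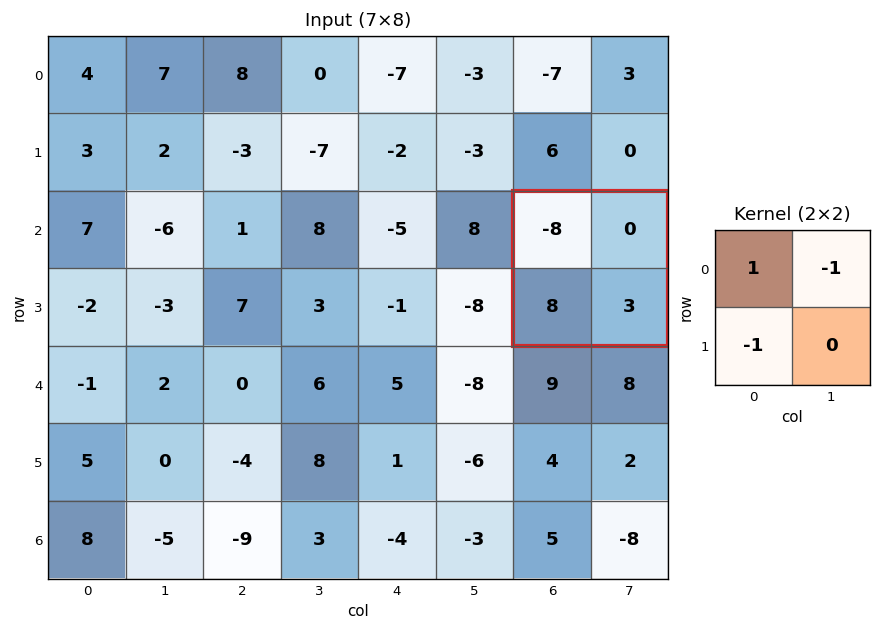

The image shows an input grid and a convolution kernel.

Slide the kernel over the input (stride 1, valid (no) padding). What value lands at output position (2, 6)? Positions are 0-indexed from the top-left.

-16

The receptive field on the input at this output position is [-8 0 / 8 3]. Elementwise product with the kernel and sum: -8·1 + 0·-1 + 8·-1.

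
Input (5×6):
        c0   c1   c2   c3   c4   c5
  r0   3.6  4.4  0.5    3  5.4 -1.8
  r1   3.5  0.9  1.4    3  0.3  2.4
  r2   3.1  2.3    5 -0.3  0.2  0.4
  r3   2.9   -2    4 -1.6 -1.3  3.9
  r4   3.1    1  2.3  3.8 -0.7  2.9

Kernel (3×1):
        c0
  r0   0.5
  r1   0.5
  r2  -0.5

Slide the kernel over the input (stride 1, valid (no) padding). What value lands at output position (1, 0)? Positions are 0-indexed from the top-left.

1.85

The receptive field on the input at this output position is [3.5 / 3.1 / 2.9]. Elementwise product with the kernel and sum: 3.5·0.5 + 3.1·0.5 + 2.9·-0.5.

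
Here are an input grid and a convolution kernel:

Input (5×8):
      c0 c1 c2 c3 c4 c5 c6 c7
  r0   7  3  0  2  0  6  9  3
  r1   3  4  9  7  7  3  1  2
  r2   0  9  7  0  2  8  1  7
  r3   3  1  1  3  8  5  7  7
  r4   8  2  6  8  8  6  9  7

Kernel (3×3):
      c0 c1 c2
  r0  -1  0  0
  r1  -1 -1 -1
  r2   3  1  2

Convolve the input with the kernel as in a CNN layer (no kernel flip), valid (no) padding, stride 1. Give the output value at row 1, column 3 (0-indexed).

10

The receptive field on the input at this output position is [7 7 3 / 0 2 8 / 3 8 5]. Elementwise product with the kernel and sum: 7·-1 + 0·-1 + 2·-1 + 8·-1 + 3·3 + 8·1 + 5·2.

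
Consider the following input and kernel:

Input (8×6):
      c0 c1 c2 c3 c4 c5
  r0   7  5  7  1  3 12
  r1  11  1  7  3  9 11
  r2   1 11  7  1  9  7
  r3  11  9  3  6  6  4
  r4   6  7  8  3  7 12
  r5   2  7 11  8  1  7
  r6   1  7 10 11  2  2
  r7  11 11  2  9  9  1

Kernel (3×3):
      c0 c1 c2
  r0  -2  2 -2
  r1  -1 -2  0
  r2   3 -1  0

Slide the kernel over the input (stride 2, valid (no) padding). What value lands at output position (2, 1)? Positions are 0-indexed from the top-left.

-32

The receptive field on the input at this output position is [8 3 7 / 11 8 1 / 10 11 2]. Elementwise product with the kernel and sum: 8·-2 + 3·2 + 7·-2 + 11·-1 + 8·-2 + 10·3 + 11·-1.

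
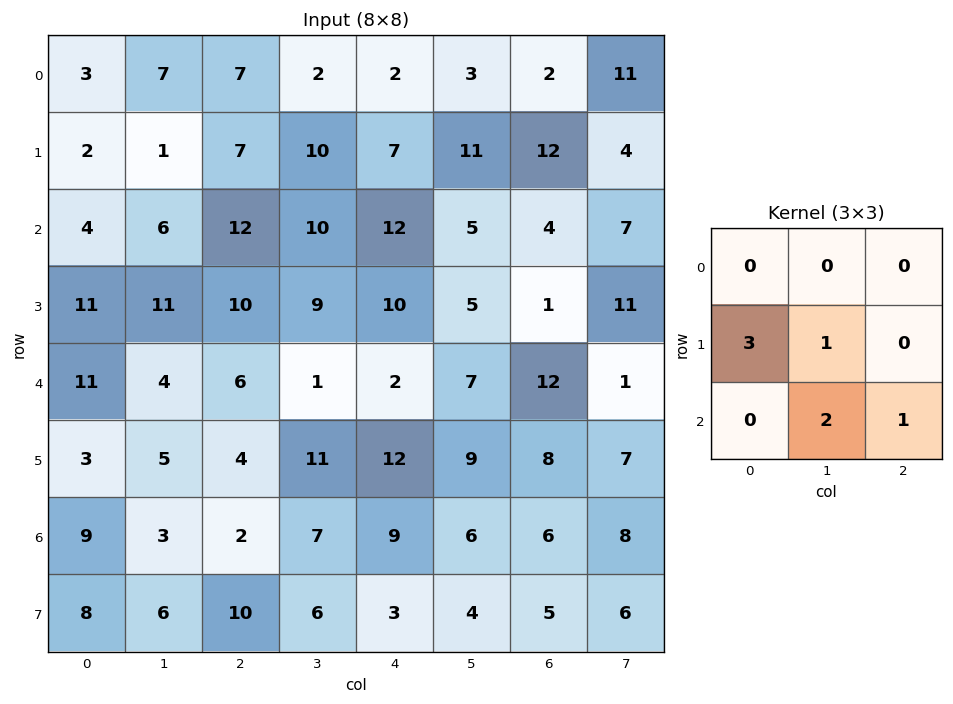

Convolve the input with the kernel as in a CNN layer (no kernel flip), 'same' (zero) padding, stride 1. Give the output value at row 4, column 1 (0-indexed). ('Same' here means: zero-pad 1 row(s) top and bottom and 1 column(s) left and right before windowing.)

The receptive field on the zero-padded input at this output position is [11 11 10 / 11 4 6 / 3 5 4]. Elementwise product with the kernel and sum: 11·3 + 4·1 + 5·2 + 4·1.

51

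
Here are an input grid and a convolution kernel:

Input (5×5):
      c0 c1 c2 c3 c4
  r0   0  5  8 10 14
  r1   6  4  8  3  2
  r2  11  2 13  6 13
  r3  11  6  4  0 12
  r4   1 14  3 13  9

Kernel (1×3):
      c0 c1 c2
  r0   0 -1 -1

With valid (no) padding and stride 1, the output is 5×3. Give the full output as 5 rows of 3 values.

Output[0,0]: The receptive field on the input at this output position is [0 5 8]. Elementwise product with the kernel and sum: 5·-1 + 8·-1.
Output[0,1]: The receptive field on the input at this output position is [5 8 10]. Elementwise product with the kernel and sum: 8·-1 + 10·-1.

-13 -18 -24
-12 -11 -5
-15 -19 -19
-10 -4 -12
-17 -16 -22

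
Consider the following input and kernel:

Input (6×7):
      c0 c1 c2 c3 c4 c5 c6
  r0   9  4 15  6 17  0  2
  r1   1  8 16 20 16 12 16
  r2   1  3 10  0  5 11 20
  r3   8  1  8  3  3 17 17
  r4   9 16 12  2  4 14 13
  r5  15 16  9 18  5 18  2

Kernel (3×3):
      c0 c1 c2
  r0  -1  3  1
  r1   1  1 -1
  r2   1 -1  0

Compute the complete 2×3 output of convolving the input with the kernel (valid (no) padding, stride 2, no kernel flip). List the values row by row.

Output[0,0]: The receptive field on the input at this output position is [9 4 15 / 1 8 16 / 1 3 10]. Elementwise product with the kernel and sum: 9·-1 + 4·3 + 15·1 + 1·1 + 8·1 + 16·-1 + 1·1 + 3·-1.

9 50 -9
12 13 41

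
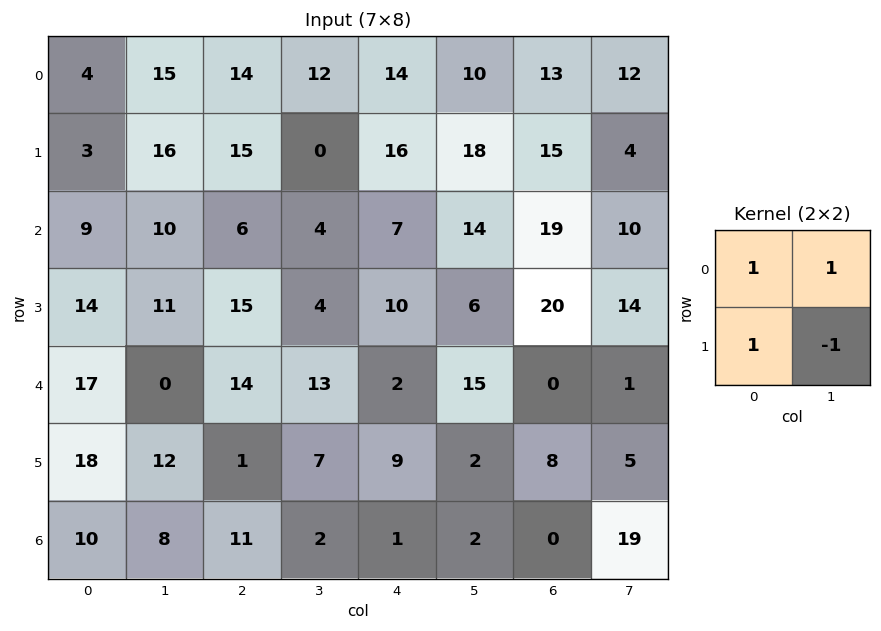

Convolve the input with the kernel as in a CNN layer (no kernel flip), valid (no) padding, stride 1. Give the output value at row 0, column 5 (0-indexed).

The receptive field on the input at this output position is [10 13 / 18 15]. Elementwise product with the kernel and sum: 10·1 + 13·1 + 18·1 + 15·-1.

26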